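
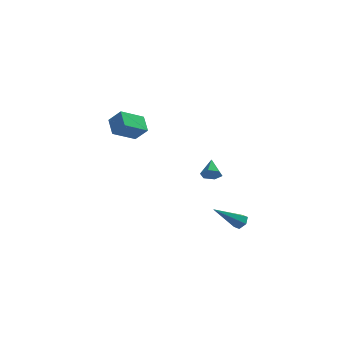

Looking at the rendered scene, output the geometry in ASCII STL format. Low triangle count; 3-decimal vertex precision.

solid 
facet normal -0.695 0.200 -0.691
outer loop
vertex -4.805 2.774 3.94
vertex -3.845 3.861 3.289
vertex -4.34 1.939 3.231
endloop
endfacet
facet normal -0.604 -0.684 0.410
outer loop
vertex -3.575 1.719 3.991
vertex -4.805 2.774 3.94
vertex -4.34 1.939 3.231
endloop
endfacet
facet normal -0.694 0.200 -0.691
outer loop
vertex -4.34 1.939 3.231
vertex -3.845 3.861 3.289
vertex -3.379 3.026 2.58
endloop
endfacet
facet normal 0.390 -0.702 -0.596
outer loop
vertex -3.379 3.026 2.58
vertex -3.575 1.719 3.991
vertex -4.34 1.939 3.231
endloop
endfacet
facet normal -0.390 0.702 0.596
outer loop
vertex -4.805 2.774 3.94
vertex -3.08 3.641 4.049
vertex -3.845 3.861 3.289
endloop
endfacet
facet normal -0.604 -0.684 0.409
outer loop
vertex -4.041 2.554 4.7
vertex -4.805 2.774 3.94
vertex -3.575 1.719 3.991
endloop
endfacet
facet normal -0.390 0.702 0.596
outer loop
vertex -4.041 2.554 4.7
vertex -3.08 3.641 4.049
vertex -4.805 2.774 3.94
endloop
endfacet
facet normal 0.603 0.684 -0.409
outer loop
vertex -3.845 3.861 3.289
vertex -3.08 3.641 4.049
vertex -3.379 3.026 2.58
endloop
endfacet
facet normal 0.391 -0.702 -0.596
outer loop
vertex -2.615 2.806 3.34
vertex -3.575 1.719 3.991
vertex -3.379 3.026 2.58
endloop
endfacet
facet normal 0.604 0.684 -0.409
outer loop
vertex -3.379 3.026 2.58
vertex -3.08 3.641 4.049
vertex -2.615 2.806 3.34
endloop
endfacet
facet normal 0.695 -0.199 0.691
outer loop
vertex -2.615 2.806 3.34
vertex -4.041 2.554 4.7
vertex -3.575 1.719 3.991
endloop
endfacet
facet normal 0.694 -0.200 0.691
outer loop
vertex -3.08 3.641 4.049
vertex -4.041 2.554 4.7
vertex -2.615 2.806 3.34
endloop
endfacet
facet normal 0.602 0.537 -0.591
outer loop
vertex 3.949 -2.213 -0.979
vertex 3.592 -1.85 -1.013
vertex 3.94 -1.831 -0.641
endloop
endfacet
facet normal 0.649 -0.496 0.578
outer loop
vertex 3.949 -2.213 -0.979
vertex 3.94 -1.831 -0.641
vertex 2.408 -2.91 0.153
endloop
endfacet
facet normal 0.602 0.538 -0.590
outer loop
vertex 3.94 -1.831 -0.641
vertex 3.592 -1.85 -1.013
vertex 3.583 -1.469 -0.675
endloop
endfacet
facet normal 0.244 0.326 0.913
outer loop
vertex 3.94 -1.831 -0.641
vertex 3.583 -1.469 -0.675
vertex 2.408 -2.91 0.153
endloop
endfacet
facet normal 0.600 0.539 -0.592
outer loop
vertex 3.583 -1.469 -0.675
vertex 3.592 -1.85 -1.013
vertex 3.234 -1.488 -1.046
endloop
endfacet
facet normal -0.535 0.704 0.467
outer loop
vertex 3.583 -1.469 -0.675
vertex 3.234 -1.488 -1.046
vertex 2.408 -2.91 0.153
endloop
endfacet
facet normal 0.600 0.539 -0.592
outer loop
vertex 3.234 -1.488 -1.046
vertex 3.592 -1.85 -1.013
vertex 3.243 -1.87 -1.385
endloop
endfacet
facet normal -0.911 0.261 -0.318
outer loop
vertex 3.234 -1.488 -1.046
vertex 3.243 -1.87 -1.385
vertex 2.408 -2.91 0.153
endloop
endfacet
facet normal 0.601 0.537 -0.592
outer loop
vertex 3.243 -1.87 -1.385
vertex 3.592 -1.85 -1.013
vertex 3.6 -2.232 -1.351
endloop
endfacet
facet normal -0.507 -0.561 -0.655
outer loop
vertex 3.243 -1.87 -1.385
vertex 3.6 -2.232 -1.351
vertex 2.408 -2.91 0.153
endloop
endfacet
facet normal 0.602 0.536 -0.592
outer loop
vertex 3.6 -2.232 -1.351
vertex 3.592 -1.85 -1.013
vertex 3.949 -2.213 -0.979
endloop
endfacet
facet normal 0.272 -0.940 -0.208
outer loop
vertex 3.6 -2.232 -1.351
vertex 3.949 -2.213 -0.979
vertex 2.408 -2.91 0.153
endloop
endfacet
facet normal 0.180 -0.767 -0.616
outer loop
vertex 1.67 1.338 1.228
vertex 1.211 1.508 0.882
vertex 1.761 1.722 0.776
endloop
endfacet
facet normal 0.825 0.338 0.453
outer loop
vertex 1.67 1.338 1.228
vertex 1.761 1.722 0.776
vertex 0.989 2.452 1.638
endloop
endfacet
facet normal 0.180 -0.767 -0.616
outer loop
vertex 1.761 1.722 0.776
vertex 1.211 1.508 0.882
vertex 1.302 1.892 0.43
endloop
endfacet
facet normal 0.499 0.828 -0.255
outer loop
vertex 1.761 1.722 0.776
vertex 1.302 1.892 0.43
vertex 0.989 2.452 1.638
endloop
endfacet
facet normal 0.181 -0.767 -0.615
outer loop
vertex 1.302 1.892 0.43
vertex 1.211 1.508 0.882
vertex 0.751 1.678 0.535
endloop
endfacet
facet normal -0.396 0.790 -0.469
outer loop
vertex 1.302 1.892 0.43
vertex 0.751 1.678 0.535
vertex 0.989 2.452 1.638
endloop
endfacet
facet normal 0.181 -0.767 -0.615
outer loop
vertex 0.751 1.678 0.535
vertex 1.211 1.508 0.882
vertex 0.66 1.294 0.987
endloop
endfacet
facet normal -0.965 0.260 0.026
outer loop
vertex 0.751 1.678 0.535
vertex 0.66 1.294 0.987
vertex 0.989 2.452 1.638
endloop
endfacet
facet normal 0.181 -0.767 -0.615
outer loop
vertex 0.66 1.294 0.987
vertex 1.211 1.508 0.882
vertex 1.119 1.124 1.334
endloop
endfacet
facet normal -0.640 -0.230 0.733
outer loop
vertex 0.66 1.294 0.987
vertex 1.119 1.124 1.334
vertex 0.989 2.452 1.638
endloop
endfacet
facet normal 0.180 -0.767 -0.615
outer loop
vertex 1.119 1.124 1.334
vertex 1.211 1.508 0.882
vertex 1.67 1.338 1.228
endloop
endfacet
facet normal 0.257 -0.192 0.947
outer loop
vertex 1.119 1.124 1.334
vertex 1.67 1.338 1.228
vertex 0.989 2.452 1.638
endloop
endfacet

endsolid


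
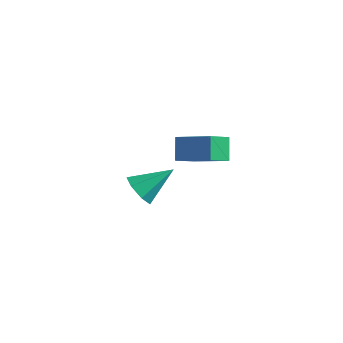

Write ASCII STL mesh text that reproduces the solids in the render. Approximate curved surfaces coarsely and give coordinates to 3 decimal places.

solid 
facet normal -0.390 0.532 0.752
outer loop
vertex 1.762 -2.539 1.497
vertex 1.94 -1.587 0.916
vertex 0.219 -2.679 0.796
endloop
endfacet
facet normal -0.157 -0.843 0.514
outer loop
vertex 0.64 -3.253 -0.016
vertex 1.762 -2.539 1.497
vertex 0.219 -2.679 0.796
endloop
endfacet
facet normal -0.390 0.531 0.752
outer loop
vertex 0.219 -2.679 0.796
vertex 1.94 -1.587 0.916
vertex 0.397 -1.726 0.215
endloop
endfacet
facet normal -0.907 -0.082 -0.412
outer loop
vertex 0.397 -1.726 0.215
vertex 0.64 -3.253 -0.016
vertex 0.219 -2.679 0.796
endloop
endfacet
facet normal 0.907 0.082 0.412
outer loop
vertex 1.762 -2.539 1.497
vertex 2.361 -2.161 0.104
vertex 1.94 -1.587 0.916
endloop
endfacet
facet normal -0.158 -0.843 0.515
outer loop
vertex 2.183 -3.114 0.685
vertex 1.762 -2.539 1.497
vertex 0.64 -3.253 -0.016
endloop
endfacet
facet normal 0.907 0.082 0.412
outer loop
vertex 2.183 -3.114 0.685
vertex 2.361 -2.161 0.104
vertex 1.762 -2.539 1.497
endloop
endfacet
facet normal 0.158 0.843 -0.514
outer loop
vertex 1.94 -1.587 0.916
vertex 2.361 -2.161 0.104
vertex 0.397 -1.726 0.215
endloop
endfacet
facet normal -0.907 -0.082 -0.412
outer loop
vertex 0.818 -2.301 -0.597
vertex 0.64 -3.253 -0.016
vertex 0.397 -1.726 0.215
endloop
endfacet
facet normal 0.158 0.843 -0.515
outer loop
vertex 0.397 -1.726 0.215
vertex 2.361 -2.161 0.104
vertex 0.818 -2.301 -0.597
endloop
endfacet
facet normal 0.390 -0.532 -0.752
outer loop
vertex 0.818 -2.301 -0.597
vertex 2.183 -3.114 0.685
vertex 0.64 -3.253 -0.016
endloop
endfacet
facet normal 0.390 -0.531 -0.752
outer loop
vertex 2.361 -2.161 0.104
vertex 2.183 -3.114 0.685
vertex 0.818 -2.301 -0.597
endloop
endfacet
facet normal -0.487 -0.678 -0.550
outer loop
vertex -2.023 -1.405 -5.032
vertex -2.315 -1.75 -4.348
vertex -2.644 -1.149 -4.798
endloop
endfacet
facet normal 0.167 0.855 -0.492
outer loop
vertex -2.023 -1.405 -5.032
vertex -2.644 -1.149 -4.798
vertex -1.465 -0.57 -3.392
endloop
endfacet
facet normal -0.488 -0.678 -0.549
outer loop
vertex -2.644 -1.149 -4.798
vertex -2.315 -1.75 -4.348
vertex -3.017 -1.345 -4.224
endloop
endfacet
facet normal -0.452 0.892 0.011
outer loop
vertex -2.644 -1.149 -4.798
vertex -3.017 -1.345 -4.224
vertex -1.465 -0.57 -3.392
endloop
endfacet
facet normal -0.488 -0.678 -0.549
outer loop
vertex -3.017 -1.345 -4.224
vertex -2.315 -1.75 -4.348
vertex -2.861 -1.846 -3.744
endloop
endfacet
facet normal -0.587 0.458 0.668
outer loop
vertex -3.017 -1.345 -4.224
vertex -2.861 -1.846 -3.744
vertex -1.465 -0.57 -3.392
endloop
endfacet
facet normal -0.488 -0.678 -0.549
outer loop
vertex -2.861 -1.846 -3.744
vertex -2.315 -1.75 -4.348
vertex -2.294 -2.275 -3.718
endloop
endfacet
facet normal -0.137 -0.121 0.983
outer loop
vertex -2.861 -1.846 -3.744
vertex -2.294 -2.275 -3.718
vertex -1.465 -0.57 -3.392
endloop
endfacet
facet normal -0.488 -0.678 -0.549
outer loop
vertex -2.294 -2.275 -3.718
vertex -2.315 -1.75 -4.348
vertex -1.742 -2.309 -4.167
endloop
endfacet
facet normal 0.560 -0.410 0.720
outer loop
vertex -2.294 -2.275 -3.718
vertex -1.742 -2.309 -4.167
vertex -1.465 -0.57 -3.392
endloop
endfacet
facet normal -0.488 -0.678 -0.549
outer loop
vertex -1.742 -2.309 -4.167
vertex -2.315 -1.75 -4.348
vertex -1.622 -1.922 -4.752
endloop
endfacet
facet normal 0.979 -0.190 0.075
outer loop
vertex -1.742 -2.309 -4.167
vertex -1.622 -1.922 -4.752
vertex -1.465 -0.57 -3.392
endloop
endfacet
facet normal -0.489 -0.677 -0.550
outer loop
vertex -1.622 -1.922 -4.752
vertex -2.315 -1.75 -4.348
vertex -2.023 -1.405 -5.032
endloop
endfacet
facet normal 0.804 0.373 -0.463
outer loop
vertex -1.622 -1.922 -4.752
vertex -2.023 -1.405 -5.032
vertex -1.465 -0.57 -3.392
endloop
endfacet

endsolid


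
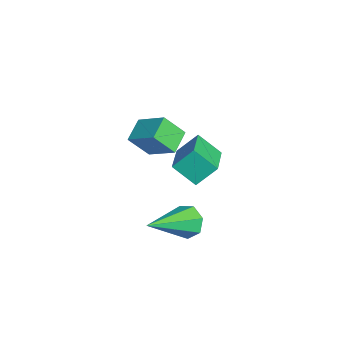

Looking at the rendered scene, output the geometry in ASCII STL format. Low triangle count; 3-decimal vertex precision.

solid 
facet normal -0.947 0.199 -0.251
outer loop
vertex -1.062 -0.661 2.844
vertex -0.729 0.059 2.157
vertex -1.021 -1.354 2.139
endloop
endfacet
facet normal -0.318 -0.685 0.655
outer loop
vertex 0.429 -1.659 2.523
vertex -1.062 -0.661 2.844
vertex -1.021 -1.354 2.139
endloop
endfacet
facet normal -0.947 0.199 -0.252
outer loop
vertex -1.021 -1.354 2.139
vertex -0.729 0.059 2.157
vertex -0.687 -0.634 1.451
endloop
endfacet
facet normal 0.041 -0.700 -0.713
outer loop
vertex -0.687 -0.634 1.451
vertex 0.429 -1.659 2.523
vertex -1.021 -1.354 2.139
endloop
endfacet
facet normal -0.042 0.700 0.713
outer loop
vertex -1.062 -0.661 2.844
vertex 0.721 -0.246 2.541
vertex -0.729 0.059 2.157
endloop
endfacet
facet normal -0.318 -0.686 0.654
outer loop
vertex 0.387 -0.966 3.229
vertex -1.062 -0.661 2.844
vertex 0.429 -1.659 2.523
endloop
endfacet
facet normal -0.042 0.700 0.713
outer loop
vertex 0.387 -0.966 3.229
vertex 0.721 -0.246 2.541
vertex -1.062 -0.661 2.844
endloop
endfacet
facet normal 0.318 0.686 -0.655
outer loop
vertex -0.729 0.059 2.157
vertex 0.721 -0.246 2.541
vertex -0.687 -0.634 1.451
endloop
endfacet
facet normal 0.042 -0.700 -0.713
outer loop
vertex 0.762 -0.939 1.836
vertex 0.429 -1.659 2.523
vertex -0.687 -0.634 1.451
endloop
endfacet
facet normal 0.318 0.685 -0.655
outer loop
vertex -0.687 -0.634 1.451
vertex 0.721 -0.246 2.541
vertex 0.762 -0.939 1.836
endloop
endfacet
facet normal 0.947 -0.198 0.251
outer loop
vertex 0.762 -0.939 1.836
vertex 0.387 -0.966 3.229
vertex 0.429 -1.659 2.523
endloop
endfacet
facet normal 0.947 -0.199 0.251
outer loop
vertex 0.721 -0.246 2.541
vertex 0.387 -0.966 3.229
vertex 0.762 -0.939 1.836
endloop
endfacet
facet normal -0.796 0.444 0.410
outer loop
vertex -3.86 -2.348 1.618
vertex -3.093 -1.556 2.249
vertex -3.899 -1.634 0.769
endloop
endfacet
facet normal -0.604 -0.624 -0.497
outer loop
vertex -3.127 -2.064 0.371
vertex -3.86 -2.348 1.618
vertex -3.899 -1.634 0.769
endloop
endfacet
facet normal -0.797 0.444 0.411
outer loop
vertex -3.899 -1.634 0.769
vertex -3.093 -1.556 2.249
vertex -3.133 -0.842 1.4
endloop
endfacet
facet normal -0.036 0.644 -0.765
outer loop
vertex -3.133 -0.842 1.4
vertex -3.127 -2.064 0.371
vertex -3.899 -1.634 0.769
endloop
endfacet
facet normal 0.036 -0.644 0.765
outer loop
vertex -3.86 -2.348 1.618
vertex -2.321 -1.986 1.851
vertex -3.093 -1.556 2.249
endloop
endfacet
facet normal -0.603 -0.624 -0.497
outer loop
vertex -3.087 -2.778 1.22
vertex -3.86 -2.348 1.618
vertex -3.127 -2.064 0.371
endloop
endfacet
facet normal 0.036 -0.644 0.765
outer loop
vertex -3.087 -2.778 1.22
vertex -2.321 -1.986 1.851
vertex -3.86 -2.348 1.618
endloop
endfacet
facet normal 0.603 0.624 0.496
outer loop
vertex -3.093 -1.556 2.249
vertex -2.321 -1.986 1.851
vertex -3.133 -0.842 1.4
endloop
endfacet
facet normal -0.036 0.644 -0.765
outer loop
vertex -2.36 -1.272 1.002
vertex -3.127 -2.064 0.371
vertex -3.133 -0.842 1.4
endloop
endfacet
facet normal 0.603 0.624 0.497
outer loop
vertex -3.133 -0.842 1.4
vertex -2.321 -1.986 1.851
vertex -2.36 -1.272 1.002
endloop
endfacet
facet normal 0.796 -0.444 -0.411
outer loop
vertex -2.36 -1.272 1.002
vertex -3.087 -2.778 1.22
vertex -3.127 -2.064 0.371
endloop
endfacet
facet normal 0.797 -0.444 -0.410
outer loop
vertex -2.321 -1.986 1.851
vertex -3.087 -2.778 1.22
vertex -2.36 -1.272 1.002
endloop
endfacet
facet normal -0.564 0.693 -0.449
outer loop
vertex 0.787 -1.193 -0.807
vertex 0.396 -1.167 -0.276
vertex 0.936 -0.812 -0.407
endloop
endfacet
facet normal 0.910 0.073 -0.408
outer loop
vertex 0.787 -1.193 -0.807
vertex 0.936 -0.812 -0.407
vertex 1.544 -2.573 0.636
endloop
endfacet
facet normal -0.564 0.693 -0.449
outer loop
vertex 0.936 -0.812 -0.407
vertex 0.396 -1.167 -0.276
vertex 0.679 -0.698 0.092
endloop
endfacet
facet normal 0.823 0.472 0.316
outer loop
vertex 0.936 -0.812 -0.407
vertex 0.679 -0.698 0.092
vertex 1.544 -2.573 0.636
endloop
endfacet
facet normal -0.565 0.693 -0.448
outer loop
vertex 0.679 -0.698 0.092
vertex 0.396 -1.167 -0.276
vertex 0.209 -0.938 0.314
endloop
endfacet
facet normal 0.236 0.370 0.899
outer loop
vertex 0.679 -0.698 0.092
vertex 0.209 -0.938 0.314
vertex 1.544 -2.573 0.636
endloop
endfacet
facet normal -0.566 0.692 -0.448
outer loop
vertex 0.209 -0.938 0.314
vertex 0.396 -1.167 -0.276
vertex -0.12 -1.351 0.092
endloop
endfacet
facet normal -0.409 -0.157 0.899
outer loop
vertex 0.209 -0.938 0.314
vertex -0.12 -1.351 0.092
vertex 1.544 -2.573 0.636
endloop
endfacet
facet normal -0.566 0.692 -0.448
outer loop
vertex -0.12 -1.351 0.092
vertex 0.396 -1.167 -0.276
vertex -0.06 -1.625 -0.407
endloop
endfacet
facet normal -0.627 -0.713 0.316
outer loop
vertex -0.12 -1.351 0.092
vertex -0.06 -1.625 -0.407
vertex 1.544 -2.573 0.636
endloop
endfacet
facet normal -0.566 0.692 -0.449
outer loop
vertex -0.06 -1.625 -0.407
vertex 0.396 -1.167 -0.276
vertex 0.343 -1.555 -0.807
endloop
endfacet
facet normal -0.253 -0.877 -0.408
outer loop
vertex -0.06 -1.625 -0.407
vertex 0.343 -1.555 -0.807
vertex 1.544 -2.573 0.636
endloop
endfacet
facet normal -0.564 0.692 -0.450
outer loop
vertex 0.343 -1.555 -0.807
vertex 0.396 -1.167 -0.276
vertex 0.787 -1.193 -0.807
endloop
endfacet
facet normal 0.431 -0.528 -0.731
outer loop
vertex 0.343 -1.555 -0.807
vertex 0.787 -1.193 -0.807
vertex 1.544 -2.573 0.636
endloop
endfacet

endsolid


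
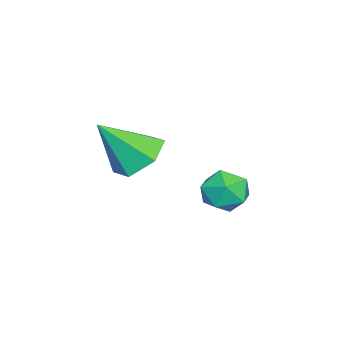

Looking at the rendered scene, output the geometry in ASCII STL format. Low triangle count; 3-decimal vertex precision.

solid 
facet normal 0.176 0.303 0.936
outer loop
vertex -2.673 1.329 -3.285
vertex -2.71 0.381 -2.971
vertex -1.84 0.777 -3.263
endloop
endfacet
facet normal 0.480 0.743 0.465
outer loop
vertex -2.673 1.329 -3.285
vertex -1.84 0.777 -3.263
vertex -2.02 1.379 -4.039
endloop
endfacet
facet normal -0.033 0.999 0.038
outer loop
vertex -2.673 1.329 -3.285
vertex -2.02 1.379 -4.039
vertex -3.0 1.354 -4.228
endloop
endfacet
facet normal -0.653 0.716 0.246
outer loop
vertex -2.673 1.329 -3.285
vertex -3.0 1.354 -4.228
vertex -3.427 0.738 -3.568
endloop
endfacet
facet normal -0.525 0.286 0.802
outer loop
vertex -2.673 1.329 -3.285
vertex -3.427 0.738 -3.568
vertex -2.71 0.381 -2.971
endloop
endfacet
facet normal 0.930 0.361 0.065
outer loop
vertex -2.02 1.379 -4.039
vertex -1.84 0.777 -3.263
vertex -1.653 0.462 -4.192
endloop
endfacet
facet normal 0.438 -0.352 0.827
outer loop
vertex -1.84 0.777 -3.263
vertex -2.71 0.381 -2.971
vertex -2.08 -0.154 -3.532
endloop
endfacet
facet normal -0.696 -0.380 0.609
outer loop
vertex -2.71 0.381 -2.971
vertex -3.427 0.738 -3.568
vertex -3.06 -0.179 -3.721
endloop
endfacet
facet normal -0.903 0.316 -0.289
outer loop
vertex -3.427 0.738 -3.568
vertex -3.0 1.354 -4.228
vertex -3.24 0.423 -4.497
endloop
endfacet
facet normal 0.101 0.774 -0.625
outer loop
vertex -3.0 1.354 -4.228
vertex -2.02 1.379 -4.039
vertex -2.37 0.819 -4.789
endloop
endfacet
facet normal 0.653 -0.716 -0.246
outer loop
vertex -2.407 -0.129 -4.475
vertex -1.653 0.462 -4.192
vertex -2.08 -0.154 -3.532
endloop
endfacet
facet normal 0.033 -0.999 -0.038
outer loop
vertex -2.407 -0.129 -4.475
vertex -2.08 -0.154 -3.532
vertex -3.06 -0.179 -3.721
endloop
endfacet
facet normal -0.480 -0.743 -0.465
outer loop
vertex -2.407 -0.129 -4.475
vertex -3.06 -0.179 -3.721
vertex -3.24 0.423 -4.497
endloop
endfacet
facet normal -0.176 -0.303 -0.936
outer loop
vertex -2.407 -0.129 -4.475
vertex -3.24 0.423 -4.497
vertex -2.37 0.819 -4.789
endloop
endfacet
facet normal 0.525 -0.286 -0.802
outer loop
vertex -2.407 -0.129 -4.475
vertex -2.37 0.819 -4.789
vertex -1.653 0.462 -4.192
endloop
endfacet
facet normal 0.903 -0.316 0.289
outer loop
vertex -2.08 -0.154 -3.532
vertex -1.653 0.462 -4.192
vertex -1.84 0.777 -3.263
endloop
endfacet
facet normal -0.101 -0.774 0.625
outer loop
vertex -3.06 -0.179 -3.721
vertex -2.08 -0.154 -3.532
vertex -2.71 0.381 -2.971
endloop
endfacet
facet normal -0.930 -0.361 -0.065
outer loop
vertex -3.24 0.423 -4.497
vertex -3.06 -0.179 -3.721
vertex -3.427 0.738 -3.568
endloop
endfacet
facet normal -0.438 0.352 -0.827
outer loop
vertex -2.37 0.819 -4.789
vertex -3.24 0.423 -4.497
vertex -3.0 1.354 -4.228
endloop
endfacet
facet normal 0.696 0.380 -0.609
outer loop
vertex -1.653 0.462 -4.192
vertex -2.37 0.819 -4.789
vertex -2.02 1.379 -4.039
endloop
endfacet
facet normal -0.272 0.587 -0.763
outer loop
vertex 1.278 -0.858 -0.527
vertex 0.515 -1.594 -0.821
vertex 0.261 -0.791 -0.113
endloop
endfacet
facet normal 0.356 0.493 0.794
outer loop
vertex 1.278 -0.858 -0.527
vertex 0.261 -0.791 -0.113
vertex 1.085 -2.826 0.781
endloop
endfacet
facet normal -0.271 0.587 -0.763
outer loop
vertex 0.261 -0.791 -0.113
vertex 0.515 -1.594 -0.821
vertex -0.502 -1.527 -0.408
endloop
endfacet
facet normal -0.496 0.173 0.851
outer loop
vertex 0.261 -0.791 -0.113
vertex -0.502 -1.527 -0.408
vertex 1.085 -2.826 0.781
endloop
endfacet
facet normal -0.271 0.587 -0.763
outer loop
vertex -0.502 -1.527 -0.408
vertex 0.515 -1.594 -0.821
vertex -0.248 -2.329 -1.116
endloop
endfacet
facet normal -0.739 -0.562 0.372
outer loop
vertex -0.502 -1.527 -0.408
vertex -0.248 -2.329 -1.116
vertex 1.085 -2.826 0.781
endloop
endfacet
facet normal -0.271 0.587 -0.763
outer loop
vertex -0.248 -2.329 -1.116
vertex 0.515 -1.594 -0.821
vertex 0.769 -2.397 -1.529
endloop
endfacet
facet normal -0.132 -0.978 -0.164
outer loop
vertex -0.248 -2.329 -1.116
vertex 0.769 -2.397 -1.529
vertex 1.085 -2.826 0.781
endloop
endfacet
facet normal -0.271 0.587 -0.763
outer loop
vertex 0.769 -2.397 -1.529
vertex 0.515 -1.594 -0.821
vertex 1.532 -1.661 -1.234
endloop
endfacet
facet normal 0.720 -0.658 -0.221
outer loop
vertex 0.769 -2.397 -1.529
vertex 1.532 -1.661 -1.234
vertex 1.085 -2.826 0.781
endloop
endfacet
facet normal -0.271 0.586 -0.763
outer loop
vertex 1.532 -1.661 -1.234
vertex 0.515 -1.594 -0.821
vertex 1.278 -0.858 -0.527
endloop
endfacet
facet normal 0.963 0.077 0.258
outer loop
vertex 1.532 -1.661 -1.234
vertex 1.278 -0.858 -0.527
vertex 1.085 -2.826 0.781
endloop
endfacet

endsolid


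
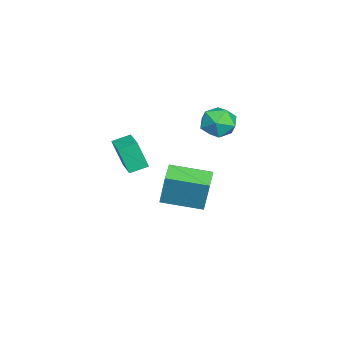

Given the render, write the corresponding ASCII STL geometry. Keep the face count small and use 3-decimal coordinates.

solid 
facet normal -0.655 0.617 -0.437
outer loop
vertex -0.383 1.694 1.703
vertex -1.095 1.14 1.988
vertex -0.797 1.848 2.54
endloop
endfacet
facet normal -0.077 0.973 -0.217
outer loop
vertex -0.383 1.694 1.703
vertex -0.797 1.848 2.54
vertex 0.144 1.905 2.46
endloop
endfacet
facet normal 0.494 0.686 -0.535
outer loop
vertex -0.383 1.694 1.703
vertex 0.144 1.905 2.46
vertex 0.428 1.232 1.859
endloop
endfacet
facet normal 0.269 0.151 -0.951
outer loop
vertex -0.383 1.694 1.703
vertex 0.428 1.232 1.859
vertex -0.338 0.759 1.567
endloop
endfacet
facet normal -0.441 0.108 -0.891
outer loop
vertex -0.383 1.694 1.703
vertex -0.338 0.759 1.567
vertex -1.095 1.14 1.988
endloop
endfacet
facet normal -0.012 0.874 0.486
outer loop
vertex 0.144 1.905 2.46
vertex -0.797 1.848 2.54
vertex -0.242 1.481 3.213
endloop
endfacet
facet normal -0.946 0.297 0.130
outer loop
vertex -0.797 1.848 2.54
vertex -1.095 1.14 1.988
vertex -1.008 1.008 2.921
endloop
endfacet
facet normal -0.600 -0.525 -0.603
outer loop
vertex -1.095 1.14 1.988
vertex -0.338 0.759 1.567
vertex -0.724 0.335 2.32
endloop
endfacet
facet normal 0.549 -0.456 -0.701
outer loop
vertex -0.338 0.759 1.567
vertex 0.428 1.232 1.859
vertex 0.217 0.392 2.24
endloop
endfacet
facet normal 0.912 0.409 -0.027
outer loop
vertex 0.428 1.232 1.859
vertex 0.144 1.905 2.46
vertex 0.515 1.1 2.792
endloop
endfacet
facet normal -0.269 -0.151 0.951
outer loop
vertex -0.197 0.546 3.077
vertex -0.242 1.481 3.213
vertex -1.008 1.008 2.921
endloop
endfacet
facet normal -0.494 -0.686 0.535
outer loop
vertex -0.197 0.546 3.077
vertex -1.008 1.008 2.921
vertex -0.724 0.335 2.32
endloop
endfacet
facet normal 0.077 -0.973 0.217
outer loop
vertex -0.197 0.546 3.077
vertex -0.724 0.335 2.32
vertex 0.217 0.392 2.24
endloop
endfacet
facet normal 0.655 -0.617 0.437
outer loop
vertex -0.197 0.546 3.077
vertex 0.217 0.392 2.24
vertex 0.515 1.1 2.792
endloop
endfacet
facet normal 0.441 -0.108 0.891
outer loop
vertex -0.197 0.546 3.077
vertex 0.515 1.1 2.792
vertex -0.242 1.481 3.213
endloop
endfacet
facet normal -0.549 0.456 0.701
outer loop
vertex -1.008 1.008 2.921
vertex -0.242 1.481 3.213
vertex -0.797 1.848 2.54
endloop
endfacet
facet normal -0.912 -0.409 0.027
outer loop
vertex -0.724 0.335 2.32
vertex -1.008 1.008 2.921
vertex -1.095 1.14 1.988
endloop
endfacet
facet normal 0.012 -0.874 -0.486
outer loop
vertex 0.217 0.392 2.24
vertex -0.724 0.335 2.32
vertex -0.338 0.759 1.567
endloop
endfacet
facet normal 0.946 -0.297 -0.130
outer loop
vertex 0.515 1.1 2.792
vertex 0.217 0.392 2.24
vertex 0.428 1.232 1.859
endloop
endfacet
facet normal 0.600 0.525 0.603
outer loop
vertex -0.242 1.481 3.213
vertex 0.515 1.1 2.792
vertex 0.144 1.905 2.46
endloop
endfacet
facet normal -0.984 0.019 0.177
outer loop
vertex -2.387 -1.363 -1.822
vertex -2.408 0.669 -2.155
vertex -2.723 -1.668 -3.657
endloop
endfacet
facet normal 0.011 -0.987 0.162
outer loop
vertex -1.572 -1.689 -3.865
vertex -2.387 -1.363 -1.822
vertex -2.723 -1.668 -3.657
endloop
endfacet
facet normal -0.984 0.019 0.177
outer loop
vertex -2.723 -1.668 -3.657
vertex -2.408 0.669 -2.155
vertex -2.744 0.365 -3.99
endloop
endfacet
facet normal -0.178 -0.161 -0.971
outer loop
vertex -2.744 0.365 -3.99
vertex -1.572 -1.689 -3.865
vertex -2.723 -1.668 -3.657
endloop
endfacet
facet normal 0.178 0.161 0.971
outer loop
vertex -2.387 -1.363 -1.822
vertex -1.257 0.648 -2.363
vertex -2.408 0.669 -2.155
endloop
endfacet
facet normal 0.010 -0.987 0.162
outer loop
vertex -1.236 -1.385 -2.03
vertex -2.387 -1.363 -1.822
vertex -1.572 -1.689 -3.865
endloop
endfacet
facet normal 0.178 0.161 0.971
outer loop
vertex -1.236 -1.385 -2.03
vertex -1.257 0.648 -2.363
vertex -2.387 -1.363 -1.822
endloop
endfacet
facet normal -0.011 0.987 -0.161
outer loop
vertex -2.408 0.669 -2.155
vertex -1.257 0.648 -2.363
vertex -2.744 0.365 -3.99
endloop
endfacet
facet normal -0.178 -0.161 -0.971
outer loop
vertex -1.593 0.343 -4.198
vertex -1.572 -1.689 -3.865
vertex -2.744 0.365 -3.99
endloop
endfacet
facet normal -0.010 0.987 -0.162
outer loop
vertex -2.744 0.365 -3.99
vertex -1.257 0.648 -2.363
vertex -1.593 0.343 -4.198
endloop
endfacet
facet normal 0.984 -0.019 -0.177
outer loop
vertex -1.593 0.343 -4.198
vertex -1.236 -1.385 -2.03
vertex -1.572 -1.689 -3.865
endloop
endfacet
facet normal 0.984 -0.019 -0.177
outer loop
vertex -1.257 0.648 -2.363
vertex -1.236 -1.385 -2.03
vertex -1.593 0.343 -4.198
endloop
endfacet
facet normal -0.912 -0.370 -0.176
outer loop
vertex 1.365 -3.335 1.793
vertex 0.994 -2.548 2.06
vertex 1.43 -2.83 0.393
endloop
endfacet
facet normal 0.408 -0.865 -0.293
outer loop
vertex 2.606 -2.352 0.62
vertex 1.365 -3.335 1.793
vertex 1.43 -2.83 0.393
endloop
endfacet
facet normal -0.912 -0.371 -0.176
outer loop
vertex 1.43 -2.83 0.393
vertex 0.994 -2.548 2.06
vertex 1.059 -2.043 0.659
endloop
endfacet
facet normal 0.044 0.338 -0.940
outer loop
vertex 1.059 -2.043 0.659
vertex 2.606 -2.352 0.62
vertex 1.43 -2.83 0.393
endloop
endfacet
facet normal -0.043 -0.339 0.940
outer loop
vertex 1.365 -3.335 1.793
vertex 2.17 -2.07 2.287
vertex 0.994 -2.548 2.06
endloop
endfacet
facet normal 0.408 -0.865 -0.293
outer loop
vertex 2.541 -2.857 2.021
vertex 1.365 -3.335 1.793
vertex 2.606 -2.352 0.62
endloop
endfacet
facet normal -0.045 -0.339 0.940
outer loop
vertex 2.541 -2.857 2.021
vertex 2.17 -2.07 2.287
vertex 1.365 -3.335 1.793
endloop
endfacet
facet normal -0.408 0.865 0.293
outer loop
vertex 0.994 -2.548 2.06
vertex 2.17 -2.07 2.287
vertex 1.059 -2.043 0.659
endloop
endfacet
facet normal 0.044 0.340 -0.940
outer loop
vertex 2.235 -1.565 0.887
vertex 2.606 -2.352 0.62
vertex 1.059 -2.043 0.659
endloop
endfacet
facet normal -0.408 0.865 0.293
outer loop
vertex 1.059 -2.043 0.659
vertex 2.17 -2.07 2.287
vertex 2.235 -1.565 0.887
endloop
endfacet
facet normal 0.912 0.370 0.176
outer loop
vertex 2.235 -1.565 0.887
vertex 2.541 -2.857 2.021
vertex 2.606 -2.352 0.62
endloop
endfacet
facet normal 0.912 0.370 0.176
outer loop
vertex 2.17 -2.07 2.287
vertex 2.541 -2.857 2.021
vertex 2.235 -1.565 0.887
endloop
endfacet

endsolid


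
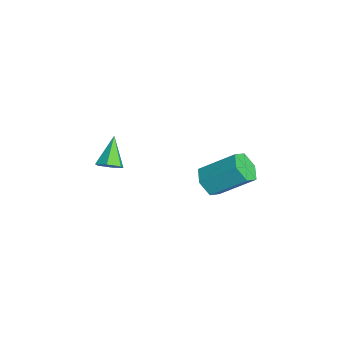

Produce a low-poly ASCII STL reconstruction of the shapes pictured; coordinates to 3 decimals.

solid 
facet normal 0.722 -0.253 -0.644
outer loop
vertex 3.115 -1.572 2.015
vertex 2.763 -1.43 1.564
vertex 3.118 -1.022 1.802
endloop
endfacet
facet normal 0.405 0.328 0.853
outer loop
vertex 3.115 -1.572 2.015
vertex 3.118 -1.022 1.802
vertex 1.737 -1.07 2.476
endloop
endfacet
facet normal 0.723 -0.254 -0.643
outer loop
vertex 3.118 -1.022 1.802
vertex 2.763 -1.43 1.564
vertex 2.766 -0.879 1.35
endloop
endfacet
facet normal 0.084 0.967 0.241
outer loop
vertex 3.118 -1.022 1.802
vertex 2.766 -0.879 1.35
vertex 1.737 -1.07 2.476
endloop
endfacet
facet normal 0.724 -0.253 -0.642
outer loop
vertex 2.766 -0.879 1.35
vertex 2.763 -1.43 1.564
vertex 2.412 -1.287 1.112
endloop
endfacet
facet normal -0.567 0.723 -0.396
outer loop
vertex 2.766 -0.879 1.35
vertex 2.412 -1.287 1.112
vertex 1.737 -1.07 2.476
endloop
endfacet
facet normal 0.724 -0.253 -0.642
outer loop
vertex 2.412 -1.287 1.112
vertex 2.763 -1.43 1.564
vertex 2.409 -1.837 1.325
endloop
endfacet
facet normal -0.895 -0.157 -0.418
outer loop
vertex 2.412 -1.287 1.112
vertex 2.409 -1.837 1.325
vertex 1.737 -1.07 2.476
endloop
endfacet
facet normal 0.723 -0.252 -0.643
outer loop
vertex 2.409 -1.837 1.325
vertex 2.763 -1.43 1.564
vertex 2.761 -1.98 1.777
endloop
endfacet
facet normal -0.574 -0.795 0.195
outer loop
vertex 2.409 -1.837 1.325
vertex 2.761 -1.98 1.777
vertex 1.737 -1.07 2.476
endloop
endfacet
facet normal 0.723 -0.252 -0.643
outer loop
vertex 2.761 -1.98 1.777
vertex 2.763 -1.43 1.564
vertex 3.115 -1.572 2.015
endloop
endfacet
facet normal 0.077 -0.551 0.831
outer loop
vertex 2.761 -1.98 1.777
vertex 3.115 -1.572 2.015
vertex 1.737 -1.07 2.476
endloop
endfacet
facet normal -0.231 -0.755 -0.614
outer loop
vertex 1.624 3.222 -2.186
vertex 1.302 2.836 -1.59
vertex 0.868 3.32 -2.022
endloop
endfacet
facet normal -0.082 0.643 -0.761
outer loop
vertex 1.624 3.222 -2.186
vertex 0.868 3.32 -2.022
vertex 2.06 4.65 -1.026
endloop
endfacet
facet normal -0.082 0.644 -0.761
outer loop
vertex 2.06 4.65 -1.026
vertex 0.868 3.32 -2.022
vertex 1.304 4.747 -0.862
endloop
endfacet
facet normal 0.230 0.755 0.614
outer loop
vertex 2.06 4.65 -1.026
vertex 1.304 4.747 -0.862
vertex 1.738 4.264 -0.43
endloop
endfacet
facet normal -0.231 -0.755 -0.614
outer loop
vertex 0.868 3.32 -2.022
vertex 1.302 2.836 -1.59
vertex 0.546 2.934 -1.426
endloop
endfacet
facet normal -0.881 0.430 -0.198
outer loop
vertex 0.868 3.32 -2.022
vertex 0.546 2.934 -1.426
vertex 1.304 4.747 -0.862
endloop
endfacet
facet normal -0.881 0.430 -0.198
outer loop
vertex 1.304 4.747 -0.862
vertex 0.546 2.934 -1.426
vertex 0.982 4.361 -0.266
endloop
endfacet
facet normal 0.230 0.755 0.614
outer loop
vertex 1.304 4.747 -0.862
vertex 0.982 4.361 -0.266
vertex 1.738 4.264 -0.43
endloop
endfacet
facet normal -0.231 -0.755 -0.614
outer loop
vertex 0.546 2.934 -1.426
vertex 1.302 2.836 -1.59
vertex 0.98 2.45 -0.994
endloop
endfacet
facet normal -0.798 -0.214 0.563
outer loop
vertex 0.546 2.934 -1.426
vertex 0.98 2.45 -0.994
vertex 0.982 4.361 -0.266
endloop
endfacet
facet normal -0.798 -0.214 0.563
outer loop
vertex 0.982 4.361 -0.266
vertex 0.98 2.45 -0.994
vertex 1.416 3.878 0.166
endloop
endfacet
facet normal 0.230 0.755 0.614
outer loop
vertex 0.982 4.361 -0.266
vertex 1.416 3.878 0.166
vertex 1.738 4.264 -0.43
endloop
endfacet
facet normal -0.230 -0.755 -0.614
outer loop
vertex 0.98 2.45 -0.994
vertex 1.302 2.836 -1.59
vertex 1.736 2.353 -1.158
endloop
endfacet
facet normal 0.083 -0.643 0.761
outer loop
vertex 0.98 2.45 -0.994
vertex 1.736 2.353 -1.158
vertex 1.416 3.878 0.166
endloop
endfacet
facet normal 0.082 -0.644 0.761
outer loop
vertex 1.416 3.878 0.166
vertex 1.736 2.353 -1.158
vertex 2.172 3.78 0.002
endloop
endfacet
facet normal 0.231 0.755 0.614
outer loop
vertex 1.416 3.878 0.166
vertex 2.172 3.78 0.002
vertex 1.738 4.264 -0.43
endloop
endfacet
facet normal -0.230 -0.755 -0.614
outer loop
vertex 1.736 2.353 -1.158
vertex 1.302 2.836 -1.59
vertex 2.058 2.739 -1.754
endloop
endfacet
facet normal 0.881 -0.430 0.198
outer loop
vertex 1.736 2.353 -1.158
vertex 2.058 2.739 -1.754
vertex 2.172 3.78 0.002
endloop
endfacet
facet normal 0.881 -0.430 0.198
outer loop
vertex 2.172 3.78 0.002
vertex 2.058 2.739 -1.754
vertex 2.494 4.166 -0.594
endloop
endfacet
facet normal 0.231 0.755 0.614
outer loop
vertex 2.172 3.78 0.002
vertex 2.494 4.166 -0.594
vertex 1.738 4.264 -0.43
endloop
endfacet
facet normal -0.230 -0.755 -0.614
outer loop
vertex 2.058 2.739 -1.754
vertex 1.302 2.836 -1.59
vertex 1.624 3.222 -2.186
endloop
endfacet
facet normal 0.798 0.214 -0.563
outer loop
vertex 2.058 2.739 -1.754
vertex 1.624 3.222 -2.186
vertex 2.494 4.166 -0.594
endloop
endfacet
facet normal 0.798 0.214 -0.563
outer loop
vertex 2.494 4.166 -0.594
vertex 1.624 3.222 -2.186
vertex 2.06 4.65 -1.026
endloop
endfacet
facet normal 0.231 0.755 0.614
outer loop
vertex 2.494 4.166 -0.594
vertex 2.06 4.65 -1.026
vertex 1.738 4.264 -0.43
endloop
endfacet

endsolid


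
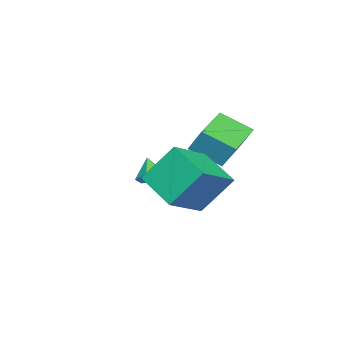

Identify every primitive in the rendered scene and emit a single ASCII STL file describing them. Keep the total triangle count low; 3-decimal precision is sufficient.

solid 
facet normal 0.499 0.441 -0.746
outer loop
vertex -1.096 -1.962 -0.972
vertex -1.568 -1.393 -0.951
vertex -0.956 -1.381 -0.535
endloop
endfacet
facet normal 0.514 -0.591 0.622
outer loop
vertex -1.096 -1.962 -0.972
vertex -0.956 -1.381 -0.535
vertex -2.172 -1.927 -0.049
endloop
endfacet
facet normal 0.498 0.442 -0.746
outer loop
vertex -0.956 -1.381 -0.535
vertex -1.568 -1.393 -0.951
vertex -1.429 -0.812 -0.514
endloop
endfacet
facet normal 0.284 0.202 0.937
outer loop
vertex -0.956 -1.381 -0.535
vertex -1.429 -0.812 -0.514
vertex -2.172 -1.927 -0.049
endloop
endfacet
facet normal 0.499 0.441 -0.746
outer loop
vertex -1.429 -0.812 -0.514
vertex -1.568 -1.393 -0.951
vertex -2.04 -0.824 -0.93
endloop
endfacet
facet normal -0.464 0.586 0.664
outer loop
vertex -1.429 -0.812 -0.514
vertex -2.04 -0.824 -0.93
vertex -2.172 -1.927 -0.049
endloop
endfacet
facet normal 0.499 0.441 -0.746
outer loop
vertex -2.04 -0.824 -0.93
vertex -1.568 -1.393 -0.951
vertex -2.18 -1.404 -1.367
endloop
endfacet
facet normal -0.981 0.179 0.077
outer loop
vertex -2.04 -0.824 -0.93
vertex -2.18 -1.404 -1.367
vertex -2.172 -1.927 -0.049
endloop
endfacet
facet normal 0.499 0.442 -0.746
outer loop
vertex -2.18 -1.404 -1.367
vertex -1.568 -1.393 -0.951
vertex -1.707 -1.974 -1.388
endloop
endfacet
facet normal -0.751 -0.615 -0.239
outer loop
vertex -2.18 -1.404 -1.367
vertex -1.707 -1.974 -1.388
vertex -2.172 -1.927 -0.049
endloop
endfacet
facet normal 0.499 0.441 -0.746
outer loop
vertex -1.707 -1.974 -1.388
vertex -1.568 -1.393 -0.951
vertex -1.096 -1.962 -0.972
endloop
endfacet
facet normal -0.003 -0.999 0.034
outer loop
vertex -1.707 -1.974 -1.388
vertex -1.096 -1.962 -0.972
vertex -2.172 -1.927 -0.049
endloop
endfacet
facet normal -0.874 0.238 -0.423
outer loop
vertex 1.288 2.301 1.865
vertex 2.149 3.906 0.99
vertex 1.776 1.134 0.201
endloop
endfacet
facet normal -0.426 -0.795 0.432
outer loop
vertex 3.611 0.634 1.09
vertex 1.288 2.301 1.865
vertex 1.776 1.134 0.201
endloop
endfacet
facet normal -0.874 0.238 -0.423
outer loop
vertex 1.776 1.134 0.201
vertex 2.149 3.906 0.99
vertex 2.636 2.739 -0.673
endloop
endfacet
facet normal 0.233 -0.559 -0.796
outer loop
vertex 2.636 2.739 -0.673
vertex 3.611 0.634 1.09
vertex 1.776 1.134 0.201
endloop
endfacet
facet normal -0.233 0.559 0.796
outer loop
vertex 1.288 2.301 1.865
vertex 3.984 3.406 1.879
vertex 2.149 3.906 0.99
endloop
endfacet
facet normal -0.426 -0.795 0.433
outer loop
vertex 3.124 1.801 2.753
vertex 1.288 2.301 1.865
vertex 3.611 0.634 1.09
endloop
endfacet
facet normal -0.233 0.558 0.796
outer loop
vertex 3.124 1.801 2.753
vertex 3.984 3.406 1.879
vertex 1.288 2.301 1.865
endloop
endfacet
facet normal 0.426 0.794 -0.433
outer loop
vertex 2.149 3.906 0.99
vertex 3.984 3.406 1.879
vertex 2.636 2.739 -0.673
endloop
endfacet
facet normal 0.233 -0.559 -0.796
outer loop
vertex 4.472 2.239 0.215
vertex 3.611 0.634 1.09
vertex 2.636 2.739 -0.673
endloop
endfacet
facet normal 0.426 0.795 -0.433
outer loop
vertex 2.636 2.739 -0.673
vertex 3.984 3.406 1.879
vertex 4.472 2.239 0.215
endloop
endfacet
facet normal 0.874 -0.238 0.423
outer loop
vertex 4.472 2.239 0.215
vertex 3.124 1.801 2.753
vertex 3.611 0.634 1.09
endloop
endfacet
facet normal 0.874 -0.238 0.423
outer loop
vertex 3.984 3.406 1.879
vertex 3.124 1.801 2.753
vertex 4.472 2.239 0.215
endloop
endfacet
facet normal -0.980 -0.066 0.187
outer loop
vertex -1.573 1.063 2.172
vertex -1.414 1.73 3.241
vertex -1.823 2.446 1.346
endloop
endfacet
facet normal -0.125 -0.525 -0.842
outer loop
vertex 0.314 2.59 0.939
vertex -1.573 1.063 2.172
vertex -1.823 2.446 1.346
endloop
endfacet
facet normal -0.980 -0.066 0.187
outer loop
vertex -1.823 2.446 1.346
vertex -1.414 1.73 3.241
vertex -1.664 3.113 2.415
endloop
endfacet
facet normal -0.154 0.848 -0.507
outer loop
vertex -1.664 3.113 2.415
vertex 0.314 2.59 0.939
vertex -1.823 2.446 1.346
endloop
endfacet
facet normal 0.154 -0.848 0.507
outer loop
vertex -1.573 1.063 2.172
vertex 0.723 1.874 2.834
vertex -1.414 1.73 3.241
endloop
endfacet
facet normal -0.125 -0.525 -0.842
outer loop
vertex 0.564 1.207 1.765
vertex -1.573 1.063 2.172
vertex 0.314 2.59 0.939
endloop
endfacet
facet normal 0.154 -0.848 0.507
outer loop
vertex 0.564 1.207 1.765
vertex 0.723 1.874 2.834
vertex -1.573 1.063 2.172
endloop
endfacet
facet normal 0.125 0.525 0.842
outer loop
vertex -1.414 1.73 3.241
vertex 0.723 1.874 2.834
vertex -1.664 3.113 2.415
endloop
endfacet
facet normal -0.154 0.848 -0.507
outer loop
vertex 0.473 3.257 2.008
vertex 0.314 2.59 0.939
vertex -1.664 3.113 2.415
endloop
endfacet
facet normal 0.125 0.525 0.842
outer loop
vertex -1.664 3.113 2.415
vertex 0.723 1.874 2.834
vertex 0.473 3.257 2.008
endloop
endfacet
facet normal 0.980 0.066 -0.187
outer loop
vertex 0.473 3.257 2.008
vertex 0.564 1.207 1.765
vertex 0.314 2.59 0.939
endloop
endfacet
facet normal 0.980 0.066 -0.187
outer loop
vertex 0.723 1.874 2.834
vertex 0.564 1.207 1.765
vertex 0.473 3.257 2.008
endloop
endfacet

endsolid


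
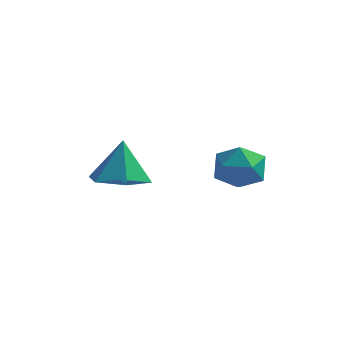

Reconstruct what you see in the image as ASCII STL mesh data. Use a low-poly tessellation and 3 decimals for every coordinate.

solid 
facet normal -0.976 0.118 -0.185
outer loop
vertex -1.484 4.086 -1.269
vertex -1.576 3.272 -1.305
vertex -1.664 3.663 -0.59
endloop
endfacet
facet normal -0.725 0.655 0.216
outer loop
vertex -1.484 4.086 -1.269
vertex -1.664 3.663 -0.59
vertex -1.11 4.267 -0.562
endloop
endfacet
facet normal -0.196 0.970 -0.144
outer loop
vertex -1.484 4.086 -1.269
vertex -1.11 4.267 -0.562
vertex -0.68 4.25 -1.26
endloop
endfacet
facet normal -0.120 0.629 -0.768
outer loop
vertex -1.484 4.086 -1.269
vertex -0.68 4.25 -1.26
vertex -0.968 3.635 -1.719
endloop
endfacet
facet normal -0.601 0.103 -0.792
outer loop
vertex -1.484 4.086 -1.269
vertex -0.968 3.635 -1.719
vertex -1.576 3.272 -1.305
endloop
endfacet
facet normal -0.450 0.375 0.811
outer loop
vertex -1.11 4.267 -0.562
vertex -1.664 3.663 -0.59
vertex -0.972 3.565 -0.161
endloop
endfacet
facet normal -0.855 -0.492 0.164
outer loop
vertex -1.664 3.663 -0.59
vertex -1.576 3.272 -1.305
vertex -1.26 2.95 -0.62
endloop
endfacet
facet normal -0.249 -0.517 -0.819
outer loop
vertex -1.576 3.272 -1.305
vertex -0.968 3.635 -1.719
vertex -0.83 2.933 -1.318
endloop
endfacet
facet normal 0.530 0.333 -0.779
outer loop
vertex -0.968 3.635 -1.719
vertex -0.68 4.25 -1.26
vertex -0.276 3.537 -1.29
endloop
endfacet
facet normal 0.406 0.885 0.229
outer loop
vertex -0.68 4.25 -1.26
vertex -1.11 4.267 -0.562
vertex -0.364 3.928 -0.575
endloop
endfacet
facet normal 0.120 -0.629 0.768
outer loop
vertex -0.456 3.114 -0.611
vertex -0.972 3.565 -0.161
vertex -1.26 2.95 -0.62
endloop
endfacet
facet normal 0.196 -0.970 0.144
outer loop
vertex -0.456 3.114 -0.611
vertex -1.26 2.95 -0.62
vertex -0.83 2.933 -1.318
endloop
endfacet
facet normal 0.725 -0.655 -0.216
outer loop
vertex -0.456 3.114 -0.611
vertex -0.83 2.933 -1.318
vertex -0.276 3.537 -1.29
endloop
endfacet
facet normal 0.976 -0.118 0.185
outer loop
vertex -0.456 3.114 -0.611
vertex -0.276 3.537 -1.29
vertex -0.364 3.928 -0.575
endloop
endfacet
facet normal 0.601 -0.103 0.792
outer loop
vertex -0.456 3.114 -0.611
vertex -0.364 3.928 -0.575
vertex -0.972 3.565 -0.161
endloop
endfacet
facet normal -0.530 -0.333 0.779
outer loop
vertex -1.26 2.95 -0.62
vertex -0.972 3.565 -0.161
vertex -1.664 3.663 -0.59
endloop
endfacet
facet normal -0.406 -0.885 -0.229
outer loop
vertex -0.83 2.933 -1.318
vertex -1.26 2.95 -0.62
vertex -1.576 3.272 -1.305
endloop
endfacet
facet normal 0.450 -0.375 -0.811
outer loop
vertex -0.276 3.537 -1.29
vertex -0.83 2.933 -1.318
vertex -0.968 3.635 -1.719
endloop
endfacet
facet normal 0.855 0.492 -0.164
outer loop
vertex -0.364 3.928 -0.575
vertex -0.276 3.537 -1.29
vertex -0.68 4.25 -1.26
endloop
endfacet
facet normal 0.249 0.517 0.819
outer loop
vertex -0.972 3.565 -0.161
vertex -0.364 3.928 -0.575
vertex -1.11 4.267 -0.562
endloop
endfacet
facet normal 0.054 -0.297 -0.953
outer loop
vertex -3.378 1.526 -1.037
vertex -3.863 2.23 -1.284
vertex -2.976 2.29 -1.252
endloop
endfacet
facet normal 0.746 -0.216 0.630
outer loop
vertex -3.378 1.526 -1.037
vertex -2.976 2.29 -1.252
vertex -3.937 2.63 0.004
endloop
endfacet
facet normal 0.054 -0.297 -0.953
outer loop
vertex -2.976 2.29 -1.252
vertex -3.863 2.23 -1.284
vertex -3.461 2.994 -1.499
endloop
endfacet
facet normal 0.700 0.612 0.370
outer loop
vertex -2.976 2.29 -1.252
vertex -3.461 2.994 -1.499
vertex -3.937 2.63 0.004
endloop
endfacet
facet normal 0.053 -0.296 -0.954
outer loop
vertex -3.461 2.994 -1.499
vertex -3.863 2.23 -1.284
vertex -4.349 2.934 -1.53
endloop
endfacet
facet normal -0.073 0.974 0.213
outer loop
vertex -3.461 2.994 -1.499
vertex -4.349 2.934 -1.53
vertex -3.937 2.63 0.004
endloop
endfacet
facet normal 0.054 -0.296 -0.954
outer loop
vertex -4.349 2.934 -1.53
vertex -3.863 2.23 -1.284
vertex -4.751 2.169 -1.315
endloop
endfacet
facet normal -0.800 0.509 0.316
outer loop
vertex -4.349 2.934 -1.53
vertex -4.751 2.169 -1.315
vertex -3.937 2.63 0.004
endloop
endfacet
facet normal 0.054 -0.296 -0.954
outer loop
vertex -4.751 2.169 -1.315
vertex -3.863 2.23 -1.284
vertex -4.265 1.465 -1.069
endloop
endfacet
facet normal -0.753 -0.318 0.576
outer loop
vertex -4.751 2.169 -1.315
vertex -4.265 1.465 -1.069
vertex -3.937 2.63 0.004
endloop
endfacet
facet normal 0.055 -0.297 -0.953
outer loop
vertex -4.265 1.465 -1.069
vertex -3.863 2.23 -1.284
vertex -3.378 1.526 -1.037
endloop
endfacet
facet normal 0.020 -0.680 0.733
outer loop
vertex -4.265 1.465 -1.069
vertex -3.378 1.526 -1.037
vertex -3.937 2.63 0.004
endloop
endfacet

endsolid


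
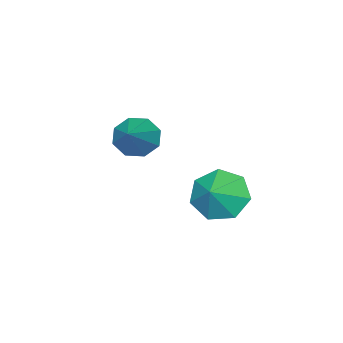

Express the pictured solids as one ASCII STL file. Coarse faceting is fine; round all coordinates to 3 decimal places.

solid 
facet normal -0.791 -0.187 -0.583
outer loop
vertex 2.144 3.334 -1.128
vertex 1.559 3.363 -0.343
vertex 1.822 4.097 -0.936
endloop
endfacet
facet normal 0.878 0.425 -0.218
outer loop
vertex 2.144 3.334 -1.128
vertex 1.822 4.097 -0.936
vertex 2.381 3.557 0.263
endloop
endfacet
facet normal -0.791 -0.187 -0.582
outer loop
vertex 1.822 4.097 -0.936
vertex 1.559 3.363 -0.343
vertex 1.302 4.308 -0.297
endloop
endfacet
facet normal 0.515 0.845 0.140
outer loop
vertex 1.822 4.097 -0.936
vertex 1.302 4.308 -0.297
vertex 2.381 3.557 0.263
endloop
endfacet
facet normal -0.791 -0.187 -0.582
outer loop
vertex 1.302 4.308 -0.297
vertex 1.559 3.363 -0.343
vertex 0.975 3.807 0.308
endloop
endfacet
facet normal 0.150 0.720 0.677
outer loop
vertex 1.302 4.308 -0.297
vertex 0.975 3.807 0.308
vertex 2.381 3.557 0.263
endloop
endfacet
facet normal -0.791 -0.187 -0.582
outer loop
vertex 0.975 3.807 0.308
vertex 1.559 3.363 -0.343
vertex 1.088 2.972 0.422
endloop
endfacet
facet normal 0.057 0.143 0.988
outer loop
vertex 0.975 3.807 0.308
vertex 1.088 2.972 0.422
vertex 2.381 3.557 0.263
endloop
endfacet
facet normal -0.791 -0.187 -0.582
outer loop
vertex 1.088 2.972 0.422
vertex 1.559 3.363 -0.343
vertex 1.555 2.431 -0.039
endloop
endfacet
facet normal 0.307 -0.450 0.839
outer loop
vertex 1.088 2.972 0.422
vertex 1.555 2.431 -0.039
vertex 2.381 3.557 0.263
endloop
endfacet
facet normal -0.791 -0.187 -0.582
outer loop
vertex 1.555 2.431 -0.039
vertex 1.559 3.363 -0.343
vertex 2.025 2.592 -0.729
endloop
endfacet
facet normal 0.712 -0.614 0.342
outer loop
vertex 1.555 2.431 -0.039
vertex 2.025 2.592 -0.729
vertex 2.381 3.557 0.263
endloop
endfacet
facet normal -0.791 -0.186 -0.583
outer loop
vertex 2.025 2.592 -0.729
vertex 1.559 3.363 -0.343
vertex 2.144 3.334 -1.128
endloop
endfacet
facet normal 0.966 -0.224 -0.129
outer loop
vertex 2.025 2.592 -0.729
vertex 2.144 3.334 -1.128
vertex 2.381 3.557 0.263
endloop
endfacet
facet normal -0.748 -0.378 -0.546
outer loop
vertex 1.681 -0.1 0.244
vertex 1.192 -0.023 0.86
vertex 1.403 0.437 0.253
endloop
endfacet
facet normal 0.729 0.387 -0.565
outer loop
vertex 1.681 -0.1 0.244
vertex 1.403 0.437 0.253
vertex 2.508 0.643 1.82
endloop
endfacet
facet normal -0.747 -0.379 -0.547
outer loop
vertex 1.403 0.437 0.253
vertex 1.192 -0.023 0.86
vertex 1.001 0.704 0.617
endloop
endfacet
facet normal 0.298 0.896 -0.328
outer loop
vertex 1.403 0.437 0.253
vertex 1.001 0.704 0.617
vertex 2.508 0.643 1.82
endloop
endfacet
facet normal -0.748 -0.379 -0.545
outer loop
vertex 1.001 0.704 0.617
vertex 1.192 -0.023 0.86
vertex 0.712 0.546 1.124
endloop
endfacet
facet normal -0.138 0.965 0.222
outer loop
vertex 1.001 0.704 0.617
vertex 0.712 0.546 1.124
vertex 2.508 0.643 1.82
endloop
endfacet
facet normal -0.747 -0.377 -0.547
outer loop
vertex 0.712 0.546 1.124
vertex 1.192 -0.023 0.86
vertex 0.703 0.054 1.475
endloop
endfacet
facet normal -0.327 0.553 0.767
outer loop
vertex 0.712 0.546 1.124
vertex 0.703 0.054 1.475
vertex 2.508 0.643 1.82
endloop
endfacet
facet normal -0.747 -0.379 -0.546
outer loop
vertex 0.703 0.054 1.475
vertex 1.192 -0.023 0.86
vertex 0.982 -0.483 1.466
endloop
endfacet
facet normal -0.156 -0.098 0.983
outer loop
vertex 0.703 0.054 1.475
vertex 0.982 -0.483 1.466
vertex 2.508 0.643 1.82
endloop
endfacet
facet normal -0.748 -0.378 -0.546
outer loop
vertex 0.982 -0.483 1.466
vertex 1.192 -0.023 0.86
vertex 1.383 -0.75 1.102
endloop
endfacet
facet normal 0.274 -0.606 0.747
outer loop
vertex 0.982 -0.483 1.466
vertex 1.383 -0.75 1.102
vertex 2.508 0.643 1.82
endloop
endfacet
facet normal -0.748 -0.378 -0.546
outer loop
vertex 1.383 -0.75 1.102
vertex 1.192 -0.023 0.86
vertex 1.673 -0.592 0.595
endloop
endfacet
facet normal 0.711 -0.675 0.196
outer loop
vertex 1.383 -0.75 1.102
vertex 1.673 -0.592 0.595
vertex 2.508 0.643 1.82
endloop
endfacet
facet normal -0.748 -0.378 -0.546
outer loop
vertex 1.673 -0.592 0.595
vertex 1.192 -0.023 0.86
vertex 1.681 -0.1 0.244
endloop
endfacet
facet normal 0.900 -0.263 -0.348
outer loop
vertex 1.673 -0.592 0.595
vertex 1.681 -0.1 0.244
vertex 2.508 0.643 1.82
endloop
endfacet

endsolid


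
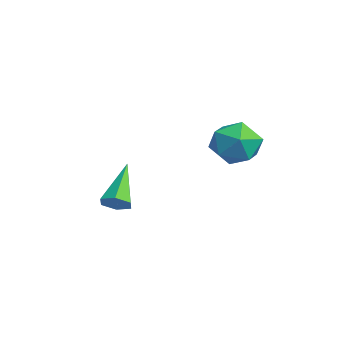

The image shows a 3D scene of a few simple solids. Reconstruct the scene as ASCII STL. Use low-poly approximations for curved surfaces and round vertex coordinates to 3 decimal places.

solid 
facet normal 0.656 -0.350 -0.668
outer loop
vertex 0.669 -4.124 -3.286
vertex 0.256 -4.015 -3.749
vertex 0.666 -3.567 -3.581
endloop
endfacet
facet normal 0.564 0.389 0.728
outer loop
vertex 0.669 -4.124 -3.286
vertex 0.666 -3.567 -3.581
vertex -1.116 -3.285 -2.351
endloop
endfacet
facet normal 0.656 -0.349 -0.670
outer loop
vertex 0.666 -3.567 -3.581
vertex 0.256 -4.015 -3.749
vertex 0.252 -3.458 -4.043
endloop
endfacet
facet normal 0.194 0.979 0.057
outer loop
vertex 0.666 -3.567 -3.581
vertex 0.252 -3.458 -4.043
vertex -1.116 -3.285 -2.351
endloop
endfacet
facet normal 0.657 -0.348 -0.669
outer loop
vertex 0.252 -3.458 -4.043
vertex 0.256 -4.015 -3.749
vertex -0.157 -3.907 -4.211
endloop
endfacet
facet normal -0.537 0.677 -0.503
outer loop
vertex 0.252 -3.458 -4.043
vertex -0.157 -3.907 -4.211
vertex -1.116 -3.285 -2.351
endloop
endfacet
facet normal 0.656 -0.350 -0.668
outer loop
vertex -0.157 -3.907 -4.211
vertex 0.256 -4.015 -3.749
vertex -0.154 -4.463 -3.917
endloop
endfacet
facet normal -0.896 -0.212 -0.391
outer loop
vertex -0.157 -3.907 -4.211
vertex -0.154 -4.463 -3.917
vertex -1.116 -3.285 -2.351
endloop
endfacet
facet normal 0.656 -0.350 -0.669
outer loop
vertex -0.154 -4.463 -3.917
vertex 0.256 -4.015 -3.749
vertex 0.26 -4.572 -3.454
endloop
endfacet
facet normal -0.526 -0.803 0.281
outer loop
vertex -0.154 -4.463 -3.917
vertex 0.26 -4.572 -3.454
vertex -1.116 -3.285 -2.351
endloop
endfacet
facet normal 0.657 -0.349 -0.668
outer loop
vertex 0.26 -4.572 -3.454
vertex 0.256 -4.015 -3.749
vertex 0.669 -4.124 -3.286
endloop
endfacet
facet normal 0.204 -0.502 0.840
outer loop
vertex 0.26 -4.572 -3.454
vertex 0.669 -4.124 -3.286
vertex -1.116 -3.285 -2.351
endloop
endfacet
facet normal 0.567 0.399 0.721
outer loop
vertex 4.299 0.185 0.453
vertex 3.849 -0.429 1.147
vertex 4.697 -0.744 0.654
endloop
endfacet
facet normal 0.908 0.409 0.094
outer loop
vertex 4.299 0.185 0.453
vertex 4.697 -0.744 0.654
vertex 4.645 -0.405 -0.318
endloop
endfacet
facet normal 0.508 0.779 -0.368
outer loop
vertex 4.299 0.185 0.453
vertex 4.645 -0.405 -0.318
vertex 3.764 0.119 -0.425
endloop
endfacet
facet normal -0.079 0.996 -0.027
outer loop
vertex 4.299 0.185 0.453
vertex 3.764 0.119 -0.425
vertex 3.272 0.104 0.48
endloop
endfacet
facet normal -0.043 0.762 0.646
outer loop
vertex 4.299 0.185 0.453
vertex 3.272 0.104 0.48
vertex 3.849 -0.429 1.147
endloop
endfacet
facet normal 0.954 -0.263 -0.143
outer loop
vertex 4.645 -0.405 -0.318
vertex 4.697 -0.744 0.654
vertex 4.408 -1.384 -0.1
endloop
endfacet
facet normal 0.403 -0.279 0.872
outer loop
vertex 4.697 -0.744 0.654
vertex 3.849 -0.429 1.147
vertex 3.916 -1.399 0.805
endloop
endfacet
facet normal -0.583 0.309 0.751
outer loop
vertex 3.849 -0.429 1.147
vertex 3.272 0.104 0.48
vertex 3.035 -0.875 0.698
endloop
endfacet
facet normal -0.642 0.688 -0.338
outer loop
vertex 3.272 0.104 0.48
vertex 3.764 0.119 -0.425
vertex 2.983 -0.536 -0.274
endloop
endfacet
facet normal 0.308 0.335 -0.891
outer loop
vertex 3.764 0.119 -0.425
vertex 4.645 -0.405 -0.318
vertex 3.831 -0.851 -0.767
endloop
endfacet
facet normal 0.079 -0.996 0.027
outer loop
vertex 3.381 -1.465 -0.073
vertex 4.408 -1.384 -0.1
vertex 3.916 -1.399 0.805
endloop
endfacet
facet normal -0.508 -0.779 0.368
outer loop
vertex 3.381 -1.465 -0.073
vertex 3.916 -1.399 0.805
vertex 3.035 -0.875 0.698
endloop
endfacet
facet normal -0.908 -0.409 -0.094
outer loop
vertex 3.381 -1.465 -0.073
vertex 3.035 -0.875 0.698
vertex 2.983 -0.536 -0.274
endloop
endfacet
facet normal -0.567 -0.399 -0.721
outer loop
vertex 3.381 -1.465 -0.073
vertex 2.983 -0.536 -0.274
vertex 3.831 -0.851 -0.767
endloop
endfacet
facet normal 0.043 -0.762 -0.646
outer loop
vertex 3.381 -1.465 -0.073
vertex 3.831 -0.851 -0.767
vertex 4.408 -1.384 -0.1
endloop
endfacet
facet normal 0.642 -0.688 0.338
outer loop
vertex 3.916 -1.399 0.805
vertex 4.408 -1.384 -0.1
vertex 4.697 -0.744 0.654
endloop
endfacet
facet normal -0.308 -0.335 0.891
outer loop
vertex 3.035 -0.875 0.698
vertex 3.916 -1.399 0.805
vertex 3.849 -0.429 1.147
endloop
endfacet
facet normal -0.954 0.263 0.143
outer loop
vertex 2.983 -0.536 -0.274
vertex 3.035 -0.875 0.698
vertex 3.272 0.104 0.48
endloop
endfacet
facet normal -0.403 0.279 -0.872
outer loop
vertex 3.831 -0.851 -0.767
vertex 2.983 -0.536 -0.274
vertex 3.764 0.119 -0.425
endloop
endfacet
facet normal 0.583 -0.309 -0.751
outer loop
vertex 4.408 -1.384 -0.1
vertex 3.831 -0.851 -0.767
vertex 4.645 -0.405 -0.318
endloop
endfacet

endsolid


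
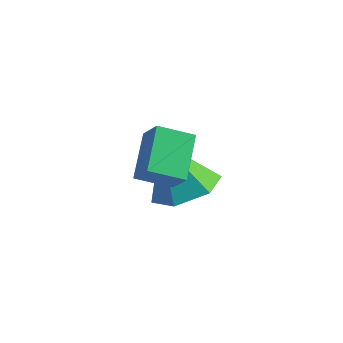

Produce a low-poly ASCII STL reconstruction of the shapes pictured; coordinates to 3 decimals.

solid 
facet normal -0.630 0.249 -0.735
outer loop
vertex -1.44 -2.071 -1.556
vertex -1.892 -1.056 -0.825
vertex -0.763 -1.492 -1.94
endloop
endfacet
facet normal 0.340 -0.763 -0.550
outer loop
vertex -0.228 -1.704 -1.315
vertex -1.44 -2.071 -1.556
vertex -0.763 -1.492 -1.94
endloop
endfacet
facet normal -0.630 0.248 -0.735
outer loop
vertex -0.763 -1.492 -1.94
vertex -1.892 -1.056 -0.825
vertex -1.216 -0.477 -1.209
endloop
endfacet
facet normal 0.698 0.597 -0.395
outer loop
vertex -1.216 -0.477 -1.209
vertex -0.228 -1.704 -1.315
vertex -0.763 -1.492 -1.94
endloop
endfacet
facet normal -0.699 -0.596 0.396
outer loop
vertex -1.44 -2.071 -1.556
vertex -1.357 -1.268 -0.2
vertex -1.892 -1.056 -0.825
endloop
endfacet
facet normal 0.340 -0.762 -0.550
outer loop
vertex -0.904 -2.283 -0.931
vertex -1.44 -2.071 -1.556
vertex -0.228 -1.704 -1.315
endloop
endfacet
facet normal -0.698 -0.597 0.396
outer loop
vertex -0.904 -2.283 -0.931
vertex -1.357 -1.268 -0.2
vertex -1.44 -2.071 -1.556
endloop
endfacet
facet normal -0.341 0.762 0.550
outer loop
vertex -1.892 -1.056 -0.825
vertex -1.357 -1.268 -0.2
vertex -1.216 -0.477 -1.209
endloop
endfacet
facet normal 0.698 0.596 -0.396
outer loop
vertex -0.68 -0.689 -0.584
vertex -0.228 -1.704 -1.315
vertex -1.216 -0.477 -1.209
endloop
endfacet
facet normal -0.340 0.763 0.550
outer loop
vertex -1.216 -0.477 -1.209
vertex -1.357 -1.268 -0.2
vertex -0.68 -0.689 -0.584
endloop
endfacet
facet normal 0.631 -0.249 0.735
outer loop
vertex -0.68 -0.689 -0.584
vertex -0.904 -2.283 -0.931
vertex -0.228 -1.704 -1.315
endloop
endfacet
facet normal 0.630 -0.249 0.736
outer loop
vertex -1.357 -1.268 -0.2
vertex -0.904 -2.283 -0.931
vertex -0.68 -0.689 -0.584
endloop
endfacet
facet normal 0.431 0.051 -0.901
outer loop
vertex -1.177 1.156 -3.435
vertex -1.74 0.483 -3.742
vertex -1.998 1.374 -3.815
endloop
endfacet
facet normal -0.016 0.852 0.523
outer loop
vertex -1.177 1.156 -3.435
vertex -1.998 1.374 -3.815
vertex -2.46 0.397 -2.238
endloop
endfacet
facet normal 0.431 0.051 -0.901
outer loop
vertex -1.998 1.374 -3.815
vertex -1.74 0.483 -3.742
vertex -2.561 0.7 -4.122
endloop
endfacet
facet normal -0.790 0.597 0.138
outer loop
vertex -1.998 1.374 -3.815
vertex -2.561 0.7 -4.122
vertex -2.46 0.397 -2.238
endloop
endfacet
facet normal 0.431 0.051 -0.901
outer loop
vertex -2.561 0.7 -4.122
vertex -1.74 0.483 -3.742
vertex -2.304 -0.19 -4.05
endloop
endfacet
facet normal -0.961 -0.277 0.007
outer loop
vertex -2.561 0.7 -4.122
vertex -2.304 -0.19 -4.05
vertex -2.46 0.397 -2.238
endloop
endfacet
facet normal 0.431 0.051 -0.901
outer loop
vertex -2.304 -0.19 -4.05
vertex -1.74 0.483 -3.742
vertex -1.483 -0.408 -3.67
endloop
endfacet
facet normal -0.358 -0.897 0.260
outer loop
vertex -2.304 -0.19 -4.05
vertex -1.483 -0.408 -3.67
vertex -2.46 0.397 -2.238
endloop
endfacet
facet normal 0.430 0.051 -0.901
outer loop
vertex -1.483 -0.408 -3.67
vertex -1.74 0.483 -3.742
vertex -0.92 0.265 -3.363
endloop
endfacet
facet normal 0.416 -0.642 0.644
outer loop
vertex -1.483 -0.408 -3.67
vertex -0.92 0.265 -3.363
vertex -2.46 0.397 -2.238
endloop
endfacet
facet normal 0.430 0.051 -0.901
outer loop
vertex -0.92 0.265 -3.363
vertex -1.74 0.483 -3.742
vertex -1.177 1.156 -3.435
endloop
endfacet
facet normal 0.587 0.232 0.776
outer loop
vertex -0.92 0.265 -3.363
vertex -1.177 1.156 -3.435
vertex -2.46 0.397 -2.238
endloop
endfacet

endsolid


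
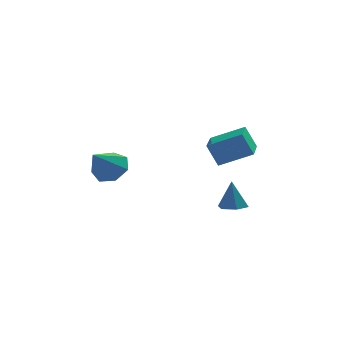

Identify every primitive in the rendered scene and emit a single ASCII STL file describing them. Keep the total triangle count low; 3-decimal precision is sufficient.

solid 
facet normal -0.898 0.125 -0.423
outer loop
vertex 2.046 0.705 3.721
vertex 2.423 2.73 3.519
vertex 2.616 0.471 2.442
endloop
endfacet
facet normal -0.182 -0.978 0.098
outer loop
vertex 4.357 0.23 3.261
vertex 2.046 0.705 3.721
vertex 2.616 0.471 2.442
endloop
endfacet
facet normal -0.898 0.124 -0.422
outer loop
vertex 2.616 0.471 2.442
vertex 2.423 2.73 3.519
vertex 2.992 2.497 2.239
endloop
endfacet
facet normal 0.401 -0.165 -0.901
outer loop
vertex 2.992 2.497 2.239
vertex 4.357 0.23 3.261
vertex 2.616 0.471 2.442
endloop
endfacet
facet normal -0.401 0.165 0.901
outer loop
vertex 2.046 0.705 3.721
vertex 4.164 2.489 4.338
vertex 2.423 2.73 3.519
endloop
endfacet
facet normal -0.182 -0.979 0.097
outer loop
vertex 3.788 0.463 4.541
vertex 2.046 0.705 3.721
vertex 4.357 0.23 3.261
endloop
endfacet
facet normal -0.401 0.165 0.901
outer loop
vertex 3.788 0.463 4.541
vertex 4.164 2.489 4.338
vertex 2.046 0.705 3.721
endloop
endfacet
facet normal 0.181 0.979 -0.098
outer loop
vertex 2.423 2.73 3.519
vertex 4.164 2.489 4.338
vertex 2.992 2.497 2.239
endloop
endfacet
facet normal 0.401 -0.165 -0.901
outer loop
vertex 4.734 2.255 3.059
vertex 4.357 0.23 3.261
vertex 2.992 2.497 2.239
endloop
endfacet
facet normal 0.182 0.978 -0.098
outer loop
vertex 2.992 2.497 2.239
vertex 4.164 2.489 4.338
vertex 4.734 2.255 3.059
endloop
endfacet
facet normal 0.898 -0.125 0.422
outer loop
vertex 4.734 2.255 3.059
vertex 3.788 0.463 4.541
vertex 4.357 0.23 3.261
endloop
endfacet
facet normal 0.898 -0.124 0.423
outer loop
vertex 4.164 2.489 4.338
vertex 3.788 0.463 4.541
vertex 4.734 2.255 3.059
endloop
endfacet
facet normal 0.473 0.557 -0.683
outer loop
vertex -1.818 2.439 2.388
vertex -2.669 2.352 1.728
vertex -2.472 3.104 2.478
endloop
endfacet
facet normal 0.265 0.131 0.955
outer loop
vertex -1.818 2.439 2.388
vertex -2.472 3.104 2.478
vertex -3.571 1.288 3.032
endloop
endfacet
facet normal 0.473 0.557 -0.683
outer loop
vertex -2.472 3.104 2.478
vertex -2.669 2.352 1.728
vertex -3.275 3.203 2.003
endloop
endfacet
facet normal -0.402 0.481 0.779
outer loop
vertex -2.472 3.104 2.478
vertex -3.275 3.203 2.003
vertex -3.571 1.288 3.032
endloop
endfacet
facet normal 0.472 0.557 -0.683
outer loop
vertex -3.275 3.203 2.003
vertex -2.669 2.352 1.728
vertex -3.621 2.661 1.322
endloop
endfacet
facet normal -0.928 0.278 0.250
outer loop
vertex -3.275 3.203 2.003
vertex -3.621 2.661 1.322
vertex -3.571 1.288 3.032
endloop
endfacet
facet normal 0.472 0.558 -0.683
outer loop
vertex -3.621 2.661 1.322
vertex -2.669 2.352 1.728
vertex -3.25 1.887 0.946
endloop
endfacet
facet normal -0.916 -0.325 -0.234
outer loop
vertex -3.621 2.661 1.322
vertex -3.25 1.887 0.946
vertex -3.571 1.288 3.032
endloop
endfacet
facet normal 0.472 0.558 -0.683
outer loop
vertex -3.25 1.887 0.946
vertex -2.669 2.352 1.728
vertex -2.442 1.463 1.159
endloop
endfacet
facet normal -0.377 -0.873 -0.309
outer loop
vertex -3.25 1.887 0.946
vertex -2.442 1.463 1.159
vertex -3.571 1.288 3.032
endloop
endfacet
facet normal 0.473 0.558 -0.683
outer loop
vertex -2.442 1.463 1.159
vertex -2.669 2.352 1.728
vertex -1.805 1.709 1.801
endloop
endfacet
facet normal 0.285 -0.955 0.083
outer loop
vertex -2.442 1.463 1.159
vertex -1.805 1.709 1.801
vertex -3.571 1.288 3.032
endloop
endfacet
facet normal 0.472 0.557 -0.683
outer loop
vertex -1.805 1.709 1.801
vertex -2.669 2.352 1.728
vertex -1.818 2.439 2.388
endloop
endfacet
facet normal 0.571 -0.508 0.645
outer loop
vertex -1.805 1.709 1.801
vertex -1.818 2.439 2.388
vertex -3.571 1.288 3.032
endloop
endfacet
facet normal 0.043 -0.134 -0.990
outer loop
vertex 3.92 -0.031 -0.038
vertex 3.285 -0.5 -0.002
vertex 3.196 0.277 -0.111
endloop
endfacet
facet normal 0.351 0.893 0.283
outer loop
vertex 3.92 -0.031 -0.038
vertex 3.196 0.277 -0.111
vertex 3.215 -0.28 1.622
endloop
endfacet
facet normal 0.043 -0.134 -0.990
outer loop
vertex 3.196 0.277 -0.111
vertex 3.285 -0.5 -0.002
vertex 2.561 -0.192 -0.075
endloop
endfacet
facet normal -0.564 0.784 0.258
outer loop
vertex 3.196 0.277 -0.111
vertex 2.561 -0.192 -0.075
vertex 3.215 -0.28 1.622
endloop
endfacet
facet normal 0.042 -0.135 -0.990
outer loop
vertex 2.561 -0.192 -0.075
vertex 3.285 -0.5 -0.002
vertex 2.651 -0.97 0.035
endloop
endfacet
facet normal -0.933 -0.057 0.356
outer loop
vertex 2.561 -0.192 -0.075
vertex 2.651 -0.97 0.035
vertex 3.215 -0.28 1.622
endloop
endfacet
facet normal 0.042 -0.135 -0.990
outer loop
vertex 2.651 -0.97 0.035
vertex 3.285 -0.5 -0.002
vertex 3.375 -1.278 0.108
endloop
endfacet
facet normal -0.384 -0.789 0.480
outer loop
vertex 2.651 -0.97 0.035
vertex 3.375 -1.278 0.108
vertex 3.215 -0.28 1.622
endloop
endfacet
facet normal 0.042 -0.135 -0.990
outer loop
vertex 3.375 -1.278 0.108
vertex 3.285 -0.5 -0.002
vertex 4.009 -0.808 0.071
endloop
endfacet
facet normal 0.533 -0.679 0.504
outer loop
vertex 3.375 -1.278 0.108
vertex 4.009 -0.808 0.071
vertex 3.215 -0.28 1.622
endloop
endfacet
facet normal 0.043 -0.134 -0.990
outer loop
vertex 4.009 -0.808 0.071
vertex 3.285 -0.5 -0.002
vertex 3.92 -0.031 -0.038
endloop
endfacet
facet normal 0.900 0.160 0.406
outer loop
vertex 4.009 -0.808 0.071
vertex 3.92 -0.031 -0.038
vertex 3.215 -0.28 1.622
endloop
endfacet

endsolid


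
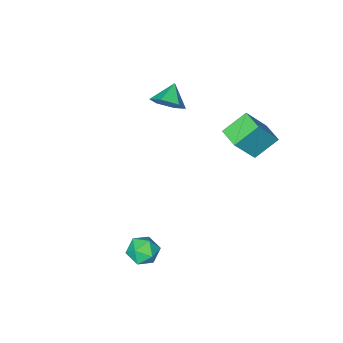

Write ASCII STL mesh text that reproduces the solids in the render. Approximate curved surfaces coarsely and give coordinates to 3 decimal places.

solid 
facet normal 0.693 0.435 -0.574
outer loop
vertex -1.665 -2.106 2.495
vertex -2.319 -1.43 2.218
vertex -1.76 -1.277 3.009
endloop
endfacet
facet normal 0.229 -0.494 0.839
outer loop
vertex -1.665 -2.106 2.495
vertex -1.76 -1.277 3.009
vertex -3.241 -2.01 2.982
endloop
endfacet
facet normal 0.693 0.435 -0.574
outer loop
vertex -1.76 -1.277 3.009
vertex -2.319 -1.43 2.218
vertex -2.414 -0.601 2.732
endloop
endfacet
facet normal -0.143 0.254 0.957
outer loop
vertex -1.76 -1.277 3.009
vertex -2.414 -0.601 2.732
vertex -3.241 -2.01 2.982
endloop
endfacet
facet normal 0.692 0.436 -0.575
outer loop
vertex -2.414 -0.601 2.732
vertex -2.319 -1.43 2.218
vertex -2.973 -0.755 1.942
endloop
endfacet
facet normal -0.745 0.513 0.427
outer loop
vertex -2.414 -0.601 2.732
vertex -2.973 -0.755 1.942
vertex -3.241 -2.01 2.982
endloop
endfacet
facet normal 0.692 0.436 -0.575
outer loop
vertex -2.973 -0.755 1.942
vertex -2.319 -1.43 2.218
vertex -2.878 -1.584 1.428
endloop
endfacet
facet normal -0.975 0.025 -0.221
outer loop
vertex -2.973 -0.755 1.942
vertex -2.878 -1.584 1.428
vertex -3.241 -2.01 2.982
endloop
endfacet
facet normal 0.692 0.436 -0.575
outer loop
vertex -2.878 -1.584 1.428
vertex -2.319 -1.43 2.218
vertex -2.224 -2.259 1.704
endloop
endfacet
facet normal -0.603 -0.722 -0.339
outer loop
vertex -2.878 -1.584 1.428
vertex -2.224 -2.259 1.704
vertex -3.241 -2.01 2.982
endloop
endfacet
facet normal 0.693 0.435 -0.574
outer loop
vertex -2.224 -2.259 1.704
vertex -2.319 -1.43 2.218
vertex -1.665 -2.106 2.495
endloop
endfacet
facet normal -0.001 -0.982 0.191
outer loop
vertex -2.224 -2.259 1.704
vertex -1.665 -2.106 2.495
vertex -3.241 -2.01 2.982
endloop
endfacet
facet normal -0.587 0.051 -0.808
outer loop
vertex -5.294 2.897 1.922
vertex -5.08 4.106 1.843
vertex -4.005 2.606 0.967
endloop
endfacet
facet normal -0.174 -0.983 0.064
outer loop
vertex -2.72 2.494 2.737
vertex -5.294 2.897 1.922
vertex -4.005 2.606 0.967
endloop
endfacet
facet normal -0.587 0.052 -0.808
outer loop
vertex -4.005 2.606 0.967
vertex -5.08 4.106 1.843
vertex -3.791 3.815 0.889
endloop
endfacet
facet normal 0.791 -0.178 -0.585
outer loop
vertex -3.791 3.815 0.889
vertex -2.72 2.494 2.737
vertex -4.005 2.606 0.967
endloop
endfacet
facet normal -0.791 0.178 0.585
outer loop
vertex -5.294 2.897 1.922
vertex -3.795 3.994 3.613
vertex -5.08 4.106 1.843
endloop
endfacet
facet normal -0.174 -0.983 0.064
outer loop
vertex -4.009 2.785 3.691
vertex -5.294 2.897 1.922
vertex -2.72 2.494 2.737
endloop
endfacet
facet normal -0.791 0.178 0.586
outer loop
vertex -4.009 2.785 3.691
vertex -3.795 3.994 3.613
vertex -5.294 2.897 1.922
endloop
endfacet
facet normal 0.174 0.983 -0.064
outer loop
vertex -5.08 4.106 1.843
vertex -3.795 3.994 3.613
vertex -3.791 3.815 0.889
endloop
endfacet
facet normal 0.791 -0.178 -0.586
outer loop
vertex -2.506 3.703 2.658
vertex -2.72 2.494 2.737
vertex -3.791 3.815 0.889
endloop
endfacet
facet normal 0.174 0.983 -0.064
outer loop
vertex -3.791 3.815 0.889
vertex -3.795 3.994 3.613
vertex -2.506 3.703 2.658
endloop
endfacet
facet normal 0.587 -0.051 0.808
outer loop
vertex -2.506 3.703 2.658
vertex -4.009 2.785 3.691
vertex -2.72 2.494 2.737
endloop
endfacet
facet normal 0.587 -0.052 0.808
outer loop
vertex -3.795 3.994 3.613
vertex -4.009 2.785 3.691
vertex -2.506 3.703 2.658
endloop
endfacet
facet normal -0.993 -0.084 -0.087
outer loop
vertex 1.824 2.55 -4.425
vertex 1.769 2.277 -3.532
vertex 1.711 3.186 -3.747
endloop
endfacet
facet normal -0.741 0.424 -0.521
outer loop
vertex 1.824 2.55 -4.425
vertex 1.711 3.186 -3.747
vertex 2.303 3.354 -4.452
endloop
endfacet
facet normal -0.263 0.125 -0.957
outer loop
vertex 1.824 2.55 -4.425
vertex 2.303 3.354 -4.452
vertex 2.726 2.549 -4.673
endloop
endfacet
facet normal -0.219 -0.569 -0.793
outer loop
vertex 1.824 2.55 -4.425
vertex 2.726 2.549 -4.673
vertex 2.396 1.883 -4.104
endloop
endfacet
facet normal -0.670 -0.697 -0.254
outer loop
vertex 1.824 2.55 -4.425
vertex 2.396 1.883 -4.104
vertex 1.769 2.277 -3.532
endloop
endfacet
facet normal -0.401 0.908 -0.121
outer loop
vertex 2.303 3.354 -4.452
vertex 1.711 3.186 -3.747
vertex 2.544 3.577 -3.576
endloop
endfacet
facet normal -0.809 0.086 0.582
outer loop
vertex 1.711 3.186 -3.747
vertex 1.769 2.277 -3.532
vertex 2.214 2.911 -3.007
endloop
endfacet
facet normal -0.287 -0.906 0.310
outer loop
vertex 1.769 2.277 -3.532
vertex 2.396 1.883 -4.104
vertex 2.637 2.106 -3.228
endloop
endfacet
facet normal 0.443 -0.699 -0.561
outer loop
vertex 2.396 1.883 -4.104
vertex 2.726 2.549 -4.673
vertex 3.229 2.274 -3.933
endloop
endfacet
facet normal 0.373 0.423 -0.826
outer loop
vertex 2.726 2.549 -4.673
vertex 2.303 3.354 -4.452
vertex 3.171 3.183 -4.148
endloop
endfacet
facet normal 0.219 0.569 0.793
outer loop
vertex 3.116 2.91 -3.255
vertex 2.544 3.577 -3.576
vertex 2.214 2.911 -3.007
endloop
endfacet
facet normal 0.263 -0.125 0.957
outer loop
vertex 3.116 2.91 -3.255
vertex 2.214 2.911 -3.007
vertex 2.637 2.106 -3.228
endloop
endfacet
facet normal 0.741 -0.424 0.521
outer loop
vertex 3.116 2.91 -3.255
vertex 2.637 2.106 -3.228
vertex 3.229 2.274 -3.933
endloop
endfacet
facet normal 0.993 0.084 0.087
outer loop
vertex 3.116 2.91 -3.255
vertex 3.229 2.274 -3.933
vertex 3.171 3.183 -4.148
endloop
endfacet
facet normal 0.670 0.697 0.254
outer loop
vertex 3.116 2.91 -3.255
vertex 3.171 3.183 -4.148
vertex 2.544 3.577 -3.576
endloop
endfacet
facet normal -0.443 0.699 0.561
outer loop
vertex 2.214 2.911 -3.007
vertex 2.544 3.577 -3.576
vertex 1.711 3.186 -3.747
endloop
endfacet
facet normal -0.373 -0.423 0.826
outer loop
vertex 2.637 2.106 -3.228
vertex 2.214 2.911 -3.007
vertex 1.769 2.277 -3.532
endloop
endfacet
facet normal 0.401 -0.908 0.121
outer loop
vertex 3.229 2.274 -3.933
vertex 2.637 2.106 -3.228
vertex 2.396 1.883 -4.104
endloop
endfacet
facet normal 0.809 -0.086 -0.582
outer loop
vertex 3.171 3.183 -4.148
vertex 3.229 2.274 -3.933
vertex 2.726 2.549 -4.673
endloop
endfacet
facet normal 0.287 0.906 -0.310
outer loop
vertex 2.544 3.577 -3.576
vertex 3.171 3.183 -4.148
vertex 2.303 3.354 -4.452
endloop
endfacet

endsolid
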